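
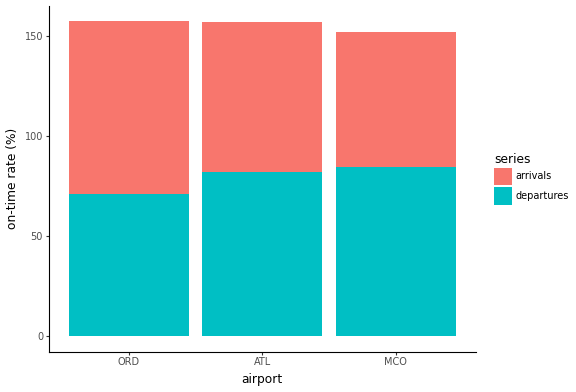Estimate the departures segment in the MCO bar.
departures top ≈ 80, bottom ≈ 0; segment ≈ 80.

≈ 80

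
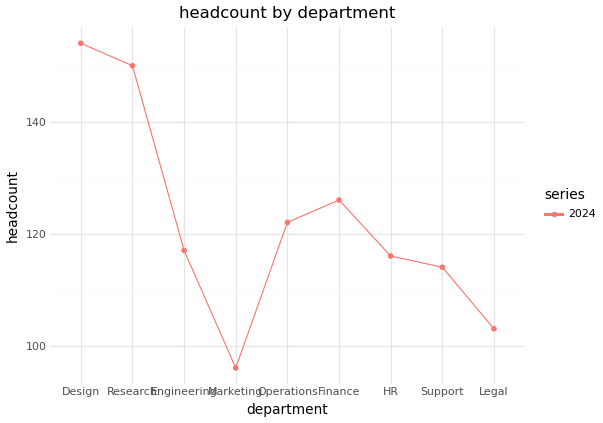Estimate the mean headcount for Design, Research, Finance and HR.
≈ 136

(155 + 150 + 125 + 115) / 4 ≈ 136.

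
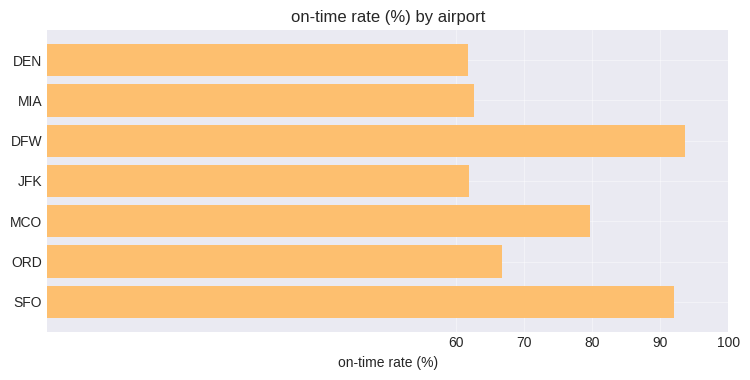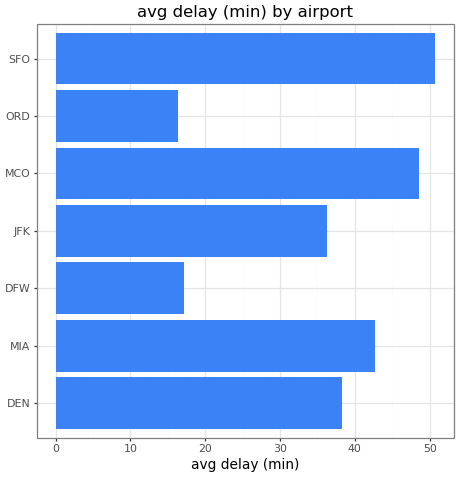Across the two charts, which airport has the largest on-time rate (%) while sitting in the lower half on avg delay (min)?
DFW

Chart 2 median avg delay (min) ≈ 40; below-median airports: DFW, JFK, ORD. Among those, DFW has the highest on-time rate (%) (≈ 90).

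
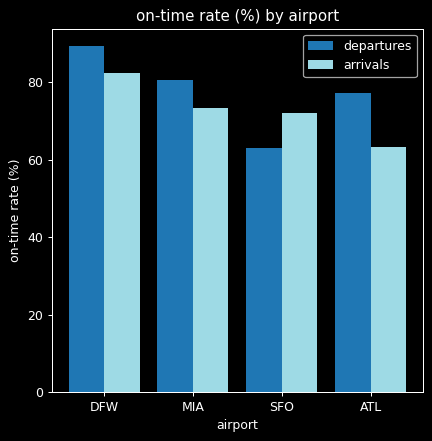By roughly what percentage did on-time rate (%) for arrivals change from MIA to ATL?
MIA ≈ 70, ATL ≈ 60; (60 − 70) / 70 ≈ -14.3%.

≈ -14.3%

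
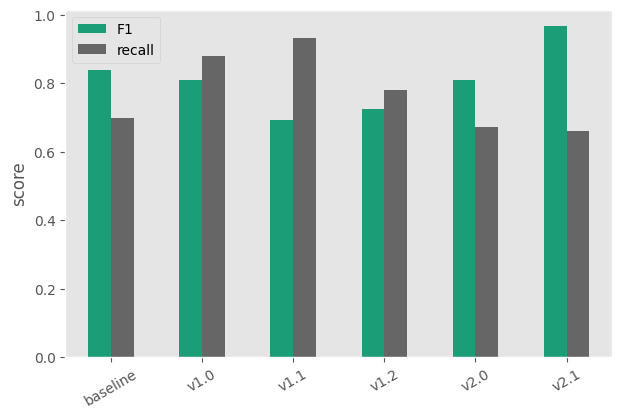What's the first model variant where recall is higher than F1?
baseline: recall ≈ 0.7 vs F1 ≈ 0.8 (not yet); v1.0: recall ≈ 0.9 vs F1 ≈ 0.8 (first crossover).

v1.0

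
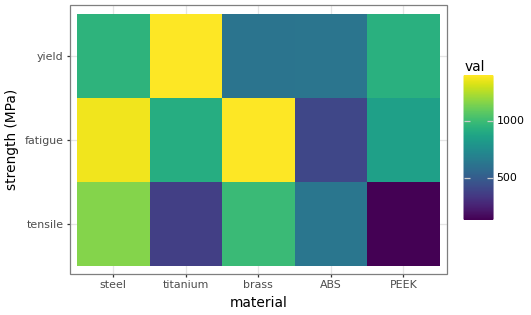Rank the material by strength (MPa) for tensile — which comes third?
ABS

Top 4 for tensile: steel ≈ 1200, brass ≈ 1000, ABS ≈ 600, titanium ≈ 400.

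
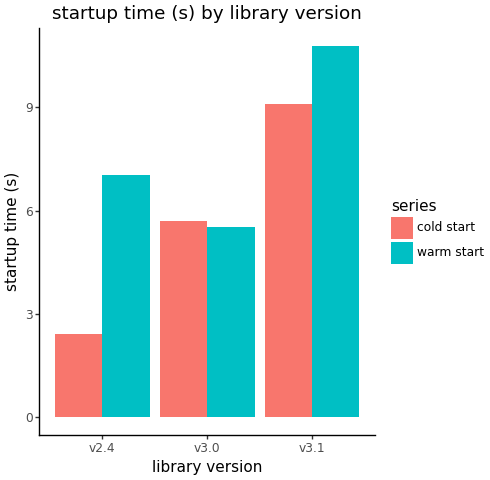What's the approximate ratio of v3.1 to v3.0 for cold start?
v3.1 ≈ 9, v3.0 ≈ 6; 9/6 ≈ 1.5.

≈ 1.5×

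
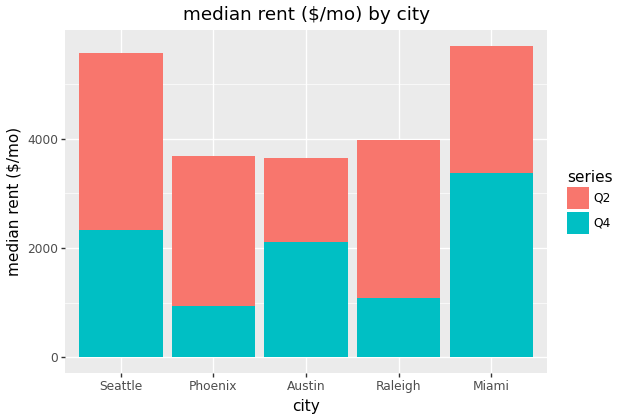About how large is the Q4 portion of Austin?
Q4 top ≈ 2000, bottom ≈ 0; segment ≈ 2000.

≈ 2000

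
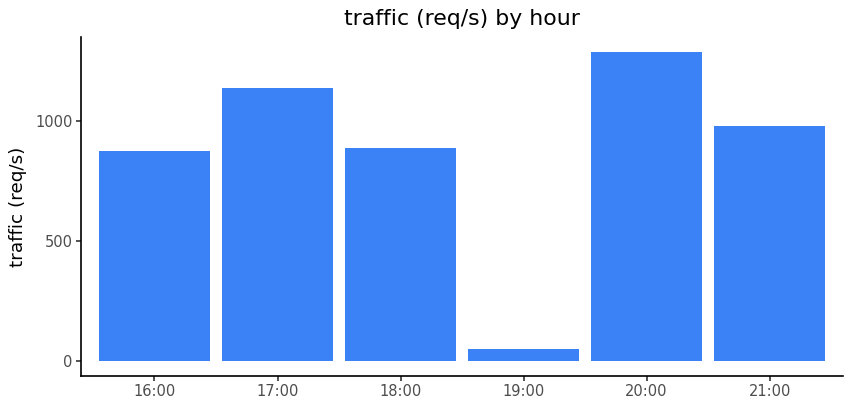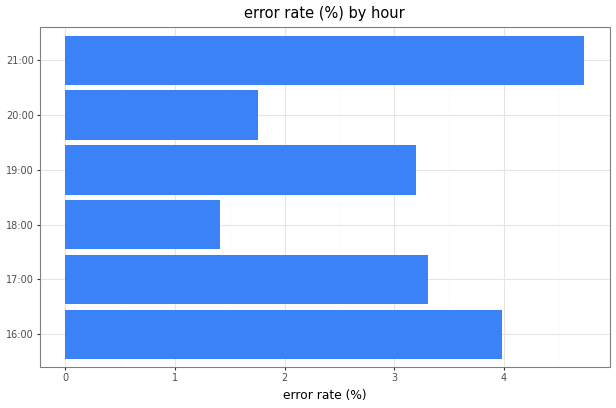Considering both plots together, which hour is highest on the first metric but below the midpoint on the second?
20:00

Chart 2 median error rate (%) ≈ 3.5; below-median hours: 18:00, 19:00, 20:00. Among those, 20:00 has the highest traffic (req/s) (≈ 1200).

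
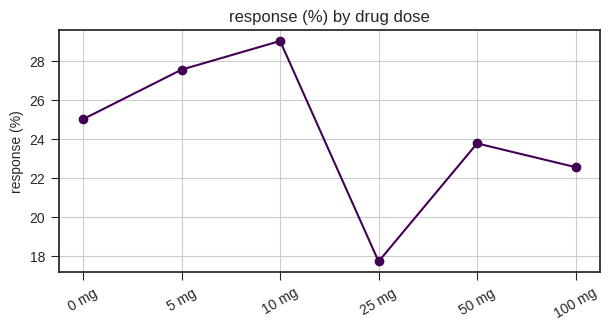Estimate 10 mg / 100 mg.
10 mg ≈ 29, 100 mg ≈ 23; 29/23 ≈ 1.26.

≈ 1.26×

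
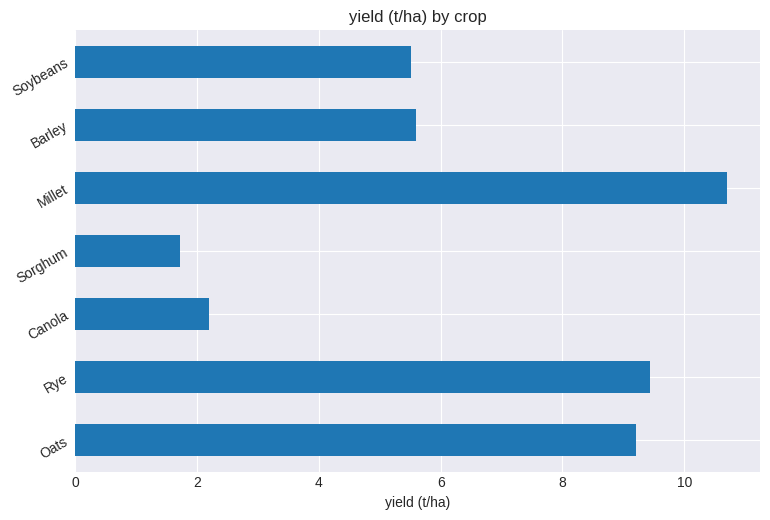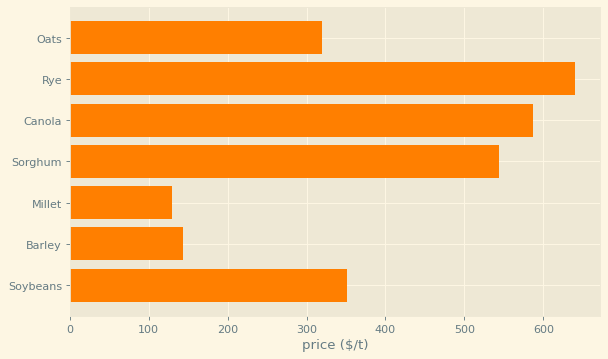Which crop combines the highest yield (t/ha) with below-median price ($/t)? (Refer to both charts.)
Millet

Chart 2 median price ($/t) ≈ 400; below-median crops: Oats, Millet, Barley. Among those, Millet has the highest yield (t/ha) (≈ 11).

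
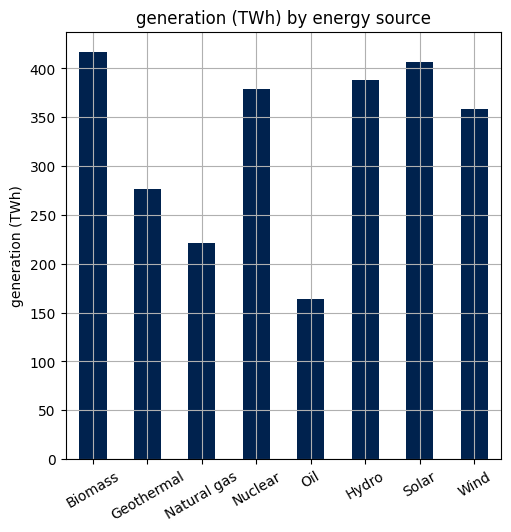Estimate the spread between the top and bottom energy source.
Max Biomass ≈ 400, min Oil ≈ 150; range ≈ 250.

≈ 250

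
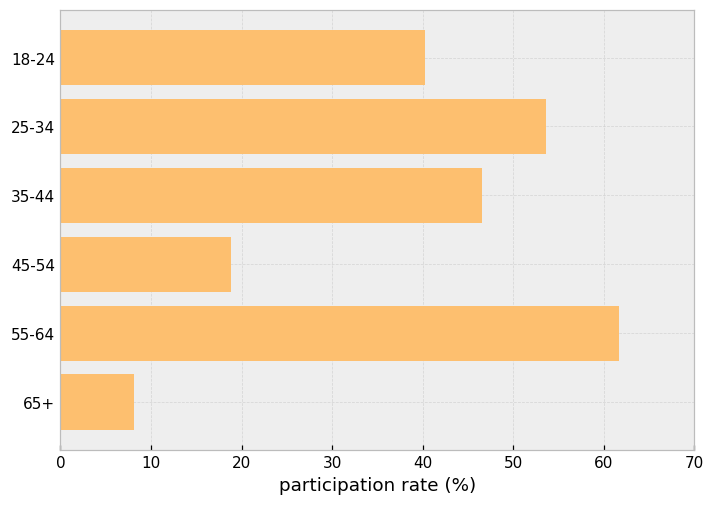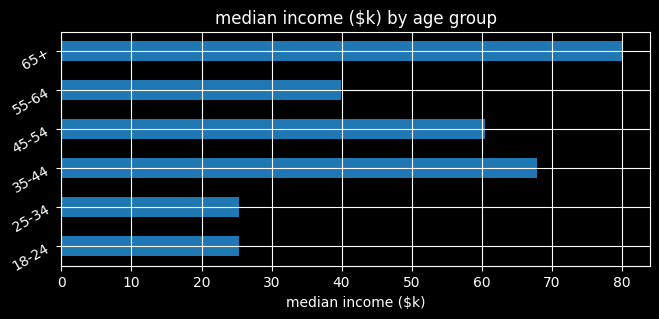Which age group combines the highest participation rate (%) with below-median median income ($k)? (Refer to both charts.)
55-64

Chart 2 median median income ($k) ≈ 50; below-median age groups: 18-24, 25-34, 55-64. Among those, 55-64 has the highest participation rate (%) (≈ 60).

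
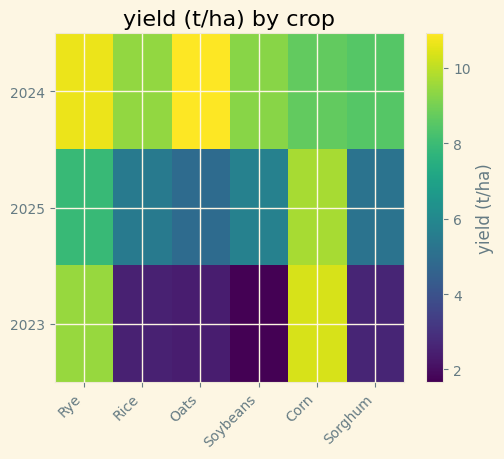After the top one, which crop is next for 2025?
Top 3 for 2025: Corn ≈ 10, Rye ≈ 8, Soybeans ≈ 6.

Rye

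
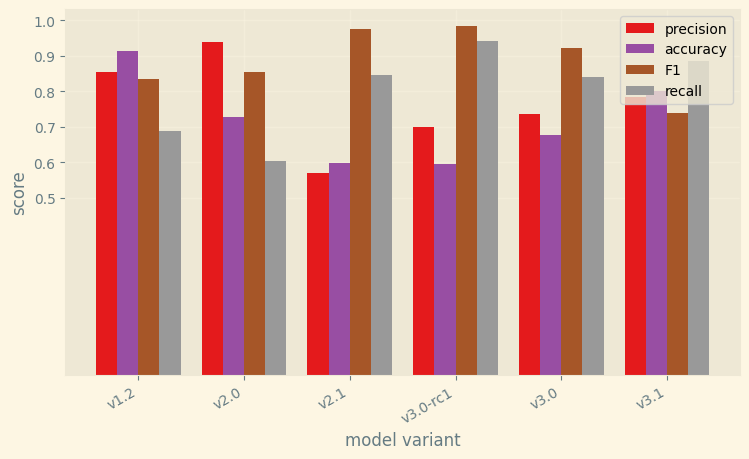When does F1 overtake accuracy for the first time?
v2.0

v1.2: F1 ≈ 0.8 vs accuracy ≈ 0.9 (not yet); v2.0: F1 ≈ 0.9 vs accuracy ≈ 0.7 (first crossover).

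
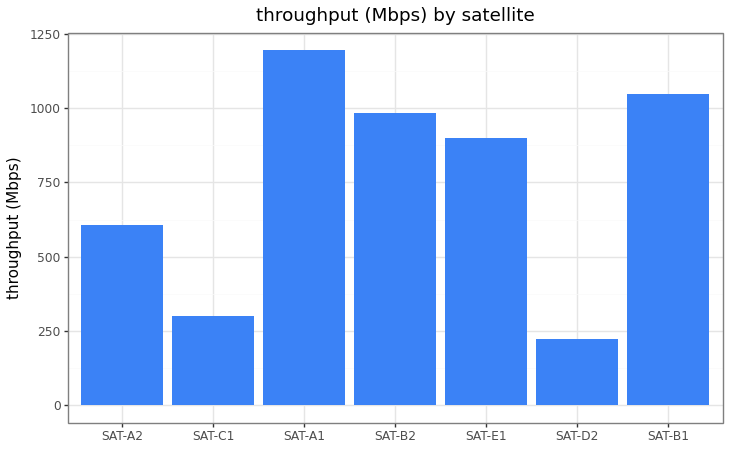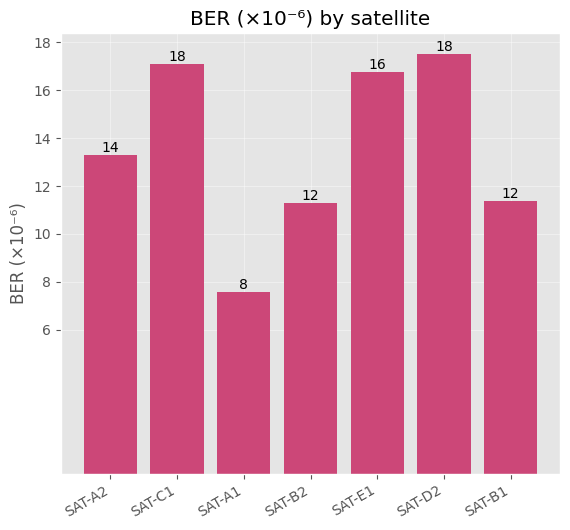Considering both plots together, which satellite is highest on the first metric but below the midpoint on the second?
SAT-A1

Chart 2 median BER (×10⁻⁶) ≈ 14; below-median satellites: SAT-A1, SAT-B2, SAT-B1. Among those, SAT-A1 has the highest throughput (Mbps) (≈ 1200).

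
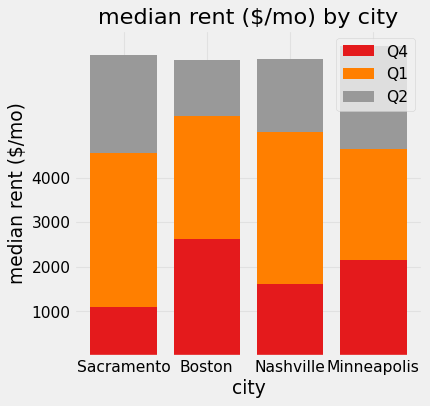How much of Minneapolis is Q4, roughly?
Q4 top ≈ 2000, bottom ≈ 0; segment ≈ 2000.

≈ 2000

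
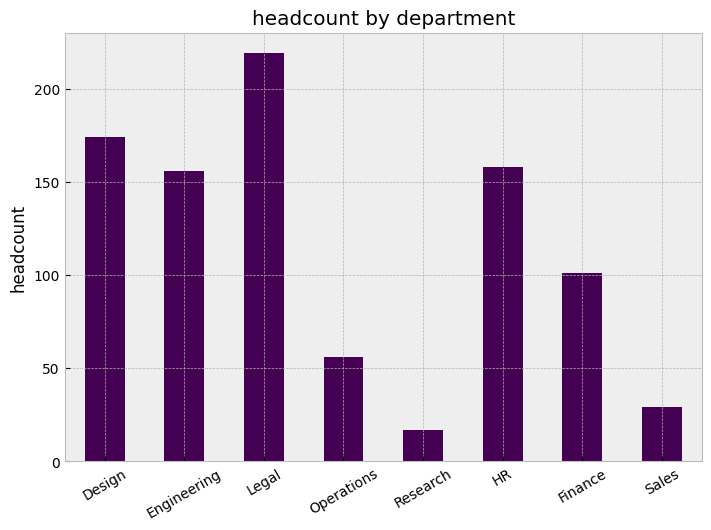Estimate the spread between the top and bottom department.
≈ 200

Max Legal ≈ 220, min Research ≈ 20; range ≈ 200.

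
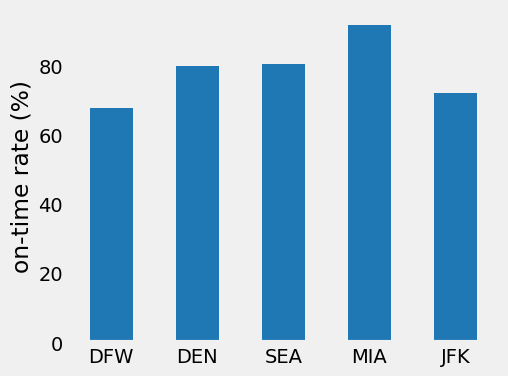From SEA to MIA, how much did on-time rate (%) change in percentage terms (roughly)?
≈ +12.5%

SEA ≈ 80, MIA ≈ 90; (90 − 80) / 80 ≈ +12.5%.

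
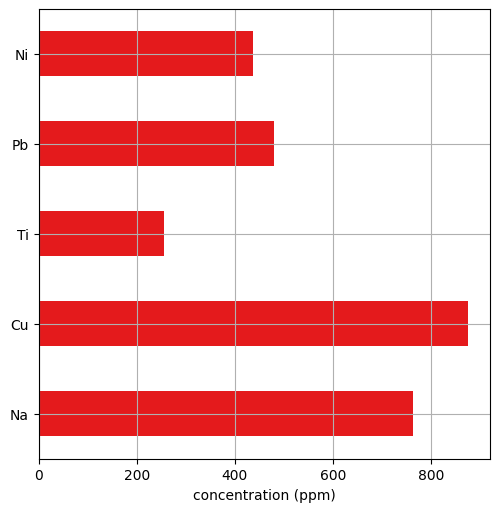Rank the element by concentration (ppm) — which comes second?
Top 3: Cu ≈ 900, Na ≈ 800, Pb ≈ 500.

Na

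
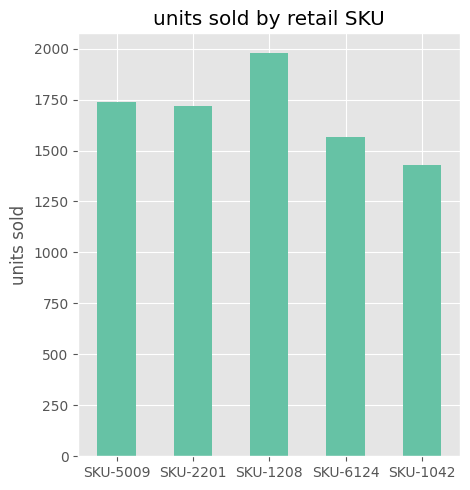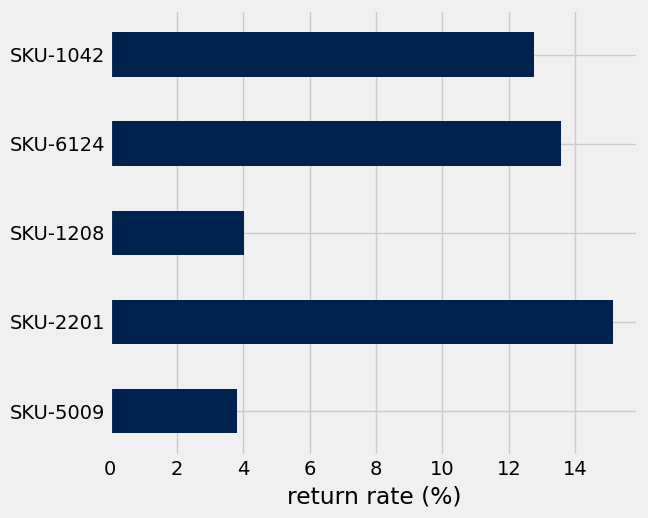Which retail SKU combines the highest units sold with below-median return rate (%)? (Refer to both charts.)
SKU-1208

Chart 2 median return rate (%) ≈ 12; below-median retail SKUs: SKU-5009, SKU-1208. Among those, SKU-1208 has the highest units sold (≈ 2000).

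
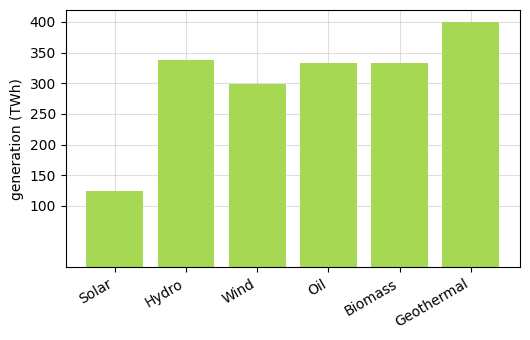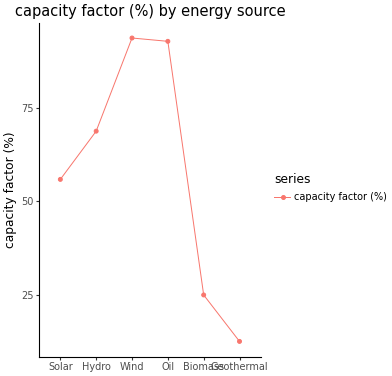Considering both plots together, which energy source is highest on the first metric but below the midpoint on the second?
Geothermal

Chart 2 median capacity factor (%) ≈ 60; below-median energy sources: Solar, Biomass, Geothermal. Among those, Geothermal has the highest generation (TWh) (≈ 400).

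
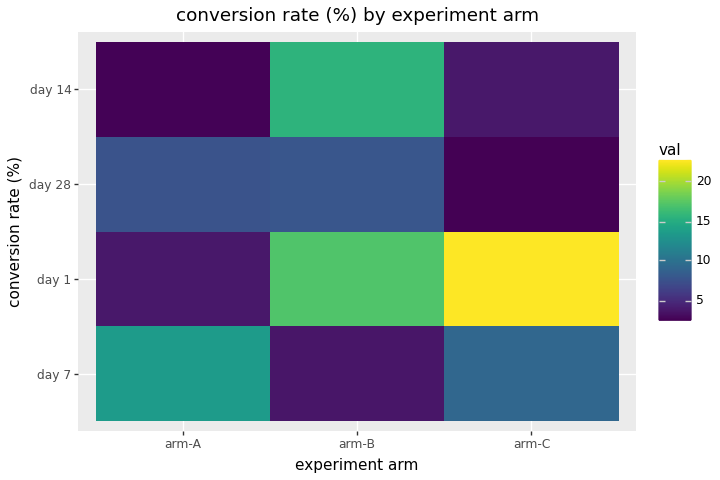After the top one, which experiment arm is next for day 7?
Top 3 for day 7: arm-A ≈ 14, arm-C ≈ 10, arm-B ≈ 4.

arm-C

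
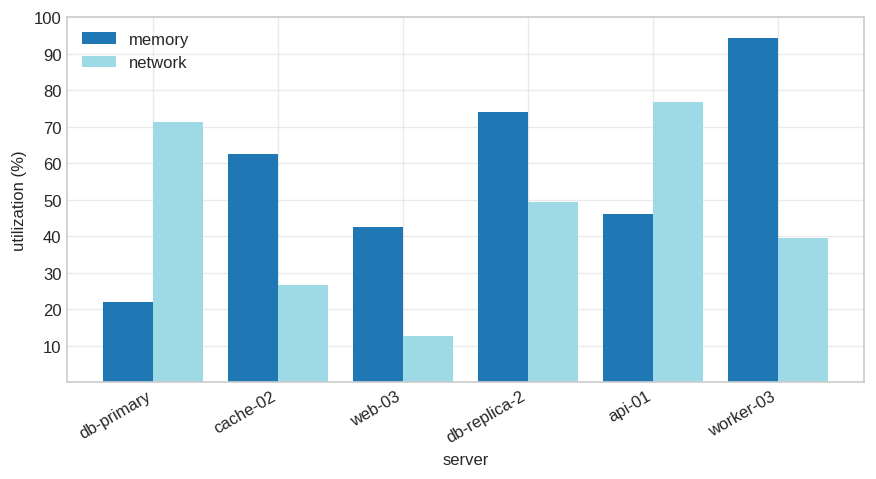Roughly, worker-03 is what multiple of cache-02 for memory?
worker-03 ≈ 90, cache-02 ≈ 60; 90/60 ≈ 1.5.

≈ 1.5×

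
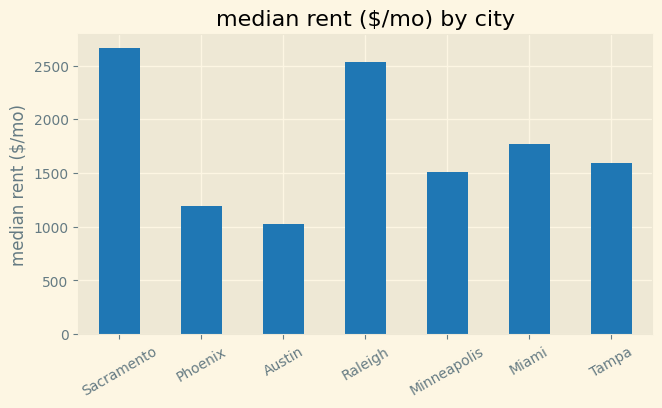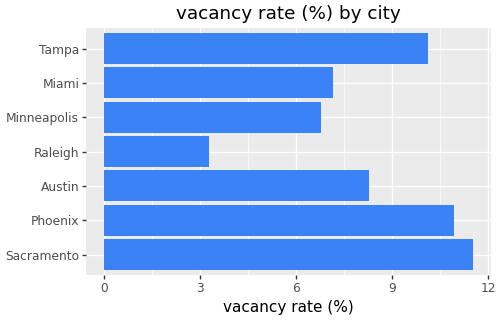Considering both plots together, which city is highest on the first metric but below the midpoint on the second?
Chart 2 median vacancy rate (%) ≈ 8; below-median cities: Raleigh, Minneapolis, Miami. Among those, Raleigh has the highest median rent ($/mo) (≈ 2500).

Raleigh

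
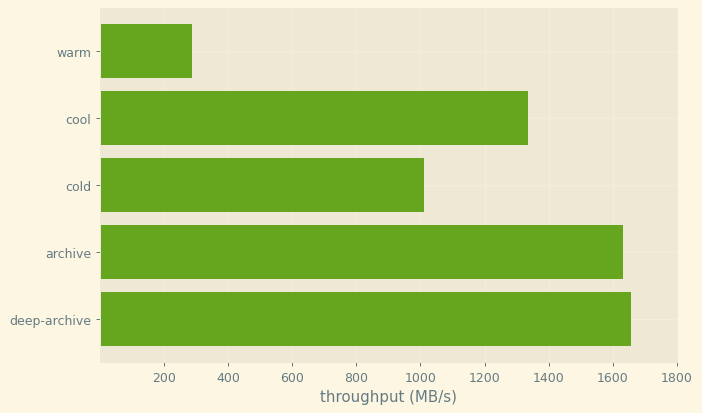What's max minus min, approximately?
≈ 1400

Max deep-archive ≈ 1600, min warm ≈ 200; range ≈ 1400.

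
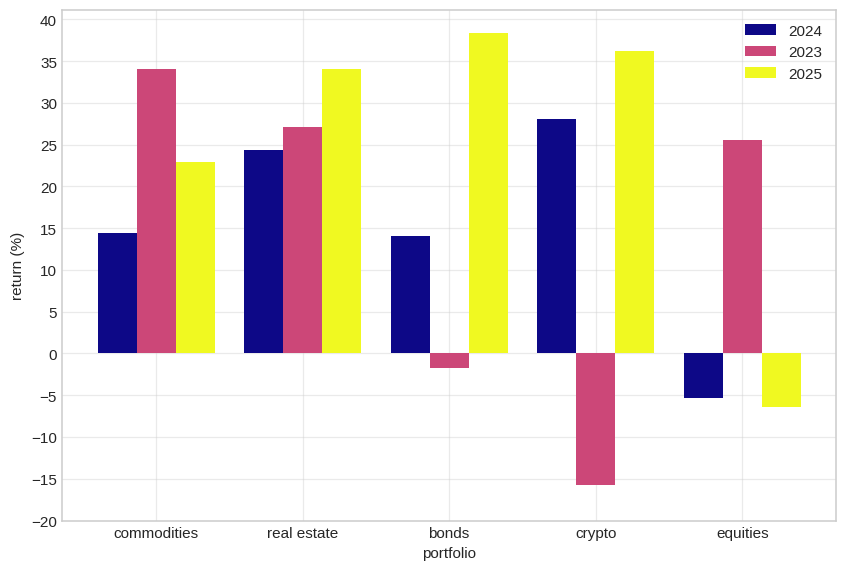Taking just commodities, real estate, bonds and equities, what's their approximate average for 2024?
≈ 12

(15 + 25 + 15 + -5) / 4 ≈ 12.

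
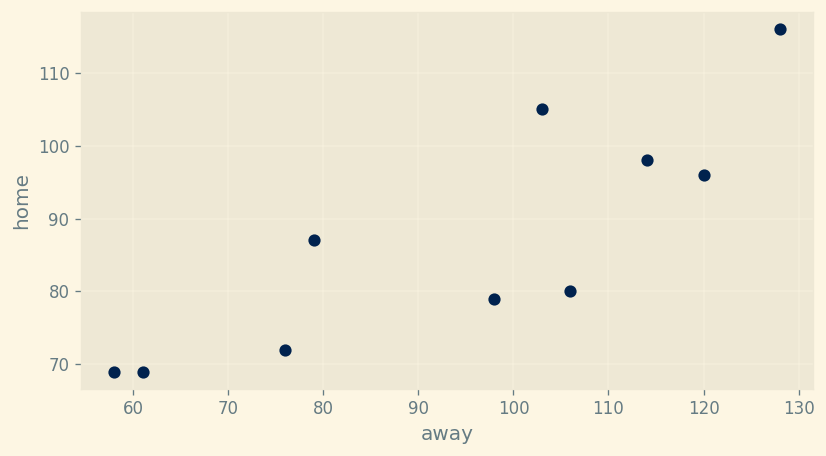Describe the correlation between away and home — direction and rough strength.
positive, strong

Points are positively correlated; strong (|r| ≈ 0.8).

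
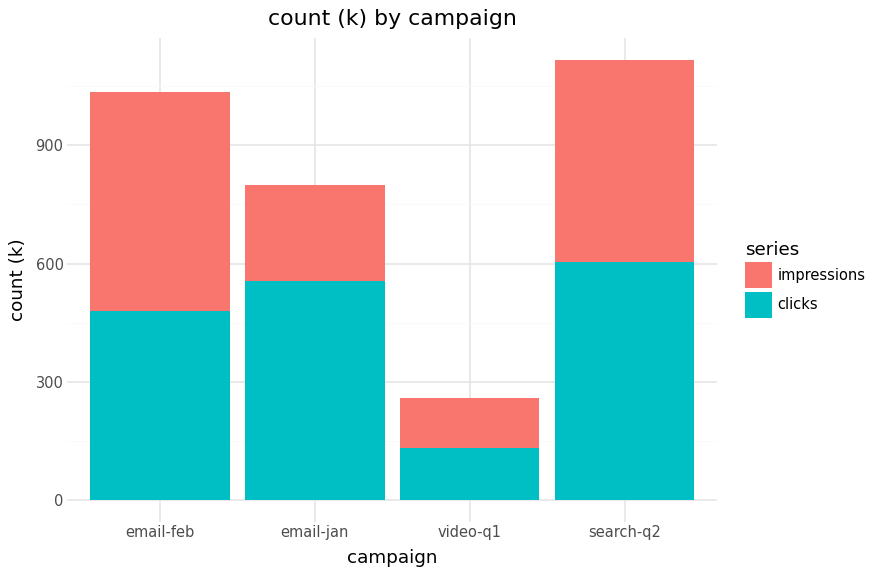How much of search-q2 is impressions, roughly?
impressions top ≈ 1100, bottom ≈ 600; segment ≈ 500.

≈ 500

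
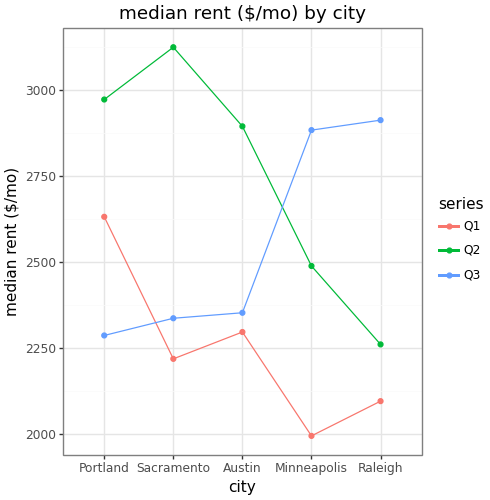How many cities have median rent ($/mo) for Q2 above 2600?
Above 2600: Portland, Sacramento, Austin.

3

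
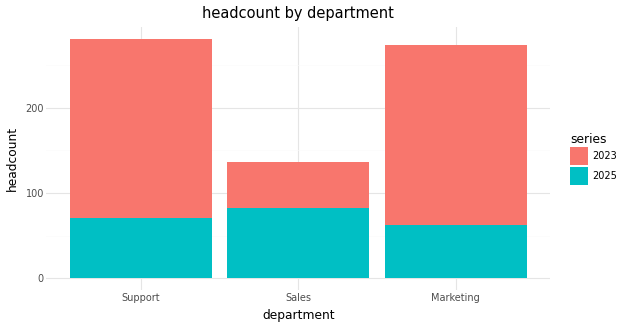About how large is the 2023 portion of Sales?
≈ 50

2023 top ≈ 125, bottom ≈ 75; segment ≈ 50.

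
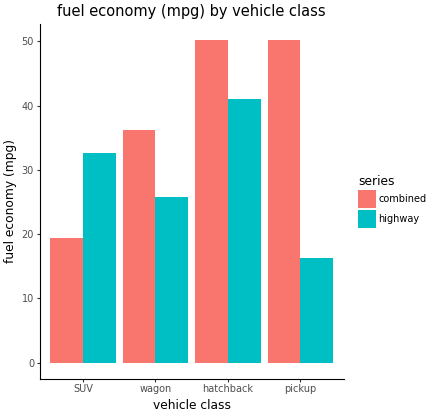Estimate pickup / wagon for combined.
pickup ≈ 50, wagon ≈ 35; 50/35 ≈ 1.43.

≈ 1.43×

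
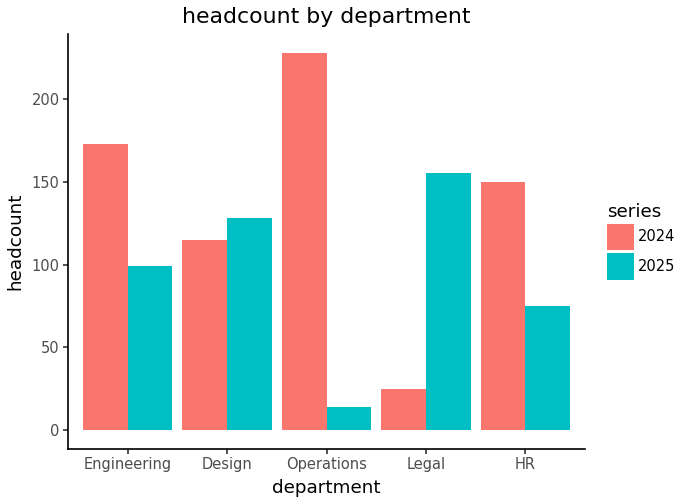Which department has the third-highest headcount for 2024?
Top 4 for 2024: Operations ≈ 220, Engineering ≈ 180, HR ≈ 160, Design ≈ 120.

HR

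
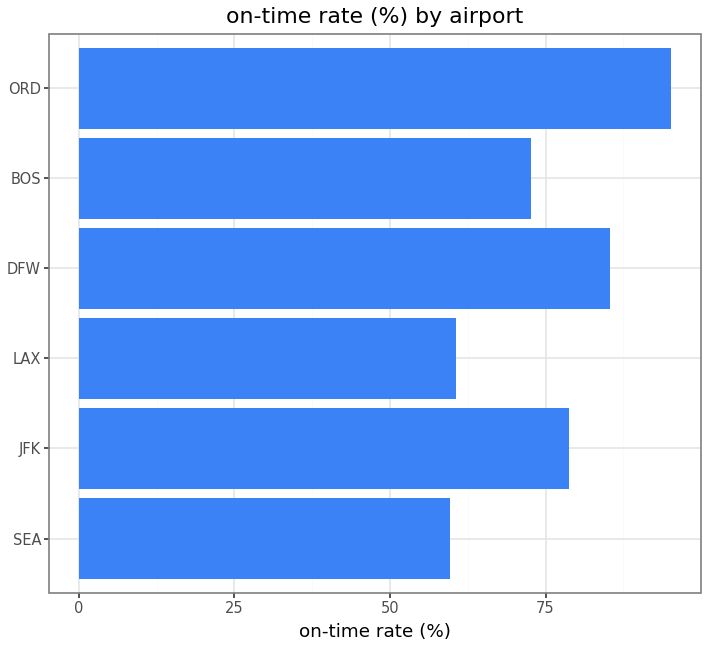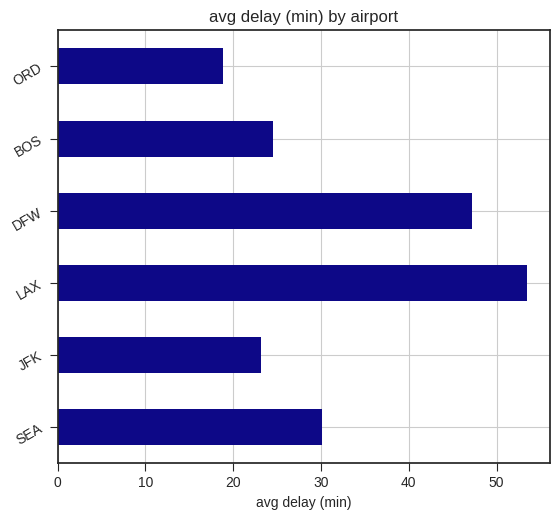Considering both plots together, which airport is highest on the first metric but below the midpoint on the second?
Chart 2 median avg delay (min) ≈ 25; below-median airports: JFK, BOS, ORD. Among those, ORD has the highest on-time rate (%) (≈ 100).

ORD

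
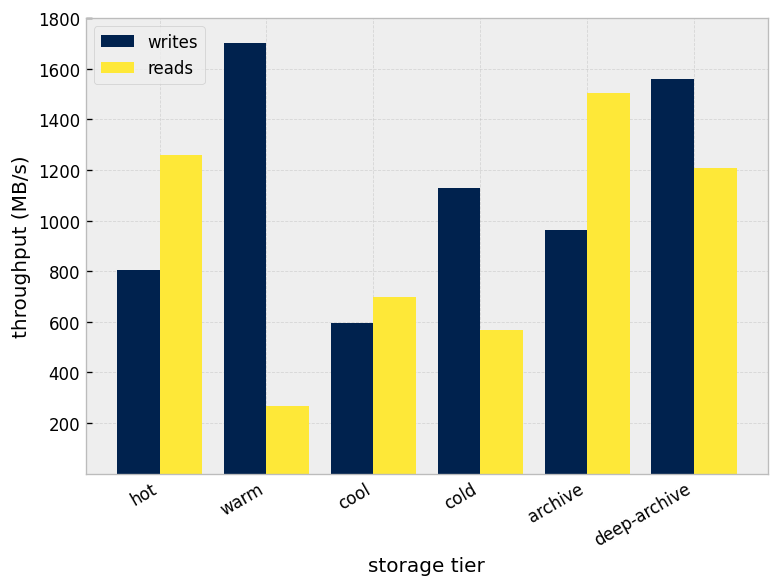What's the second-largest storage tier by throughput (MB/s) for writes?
deep-archive

Top 3 for writes: warm ≈ 1800, deep-archive ≈ 1600, cold ≈ 1200.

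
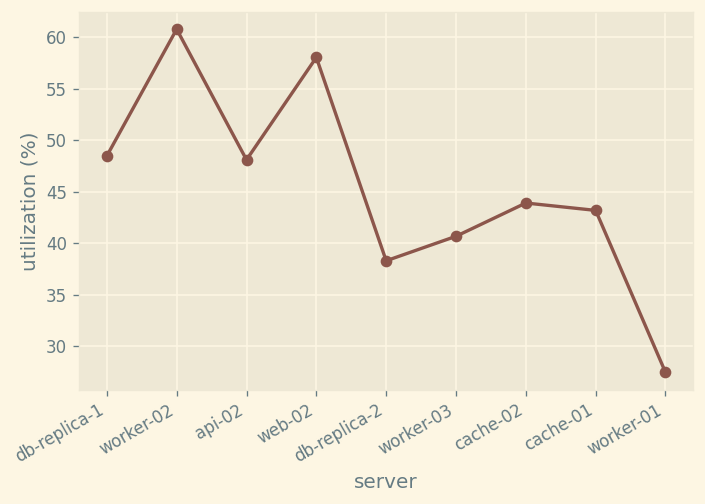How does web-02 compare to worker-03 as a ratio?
≈ 1.5×

web-02 ≈ 60, worker-03 ≈ 40; 60/40 ≈ 1.5.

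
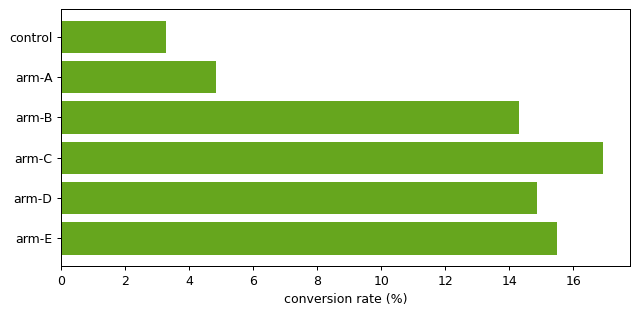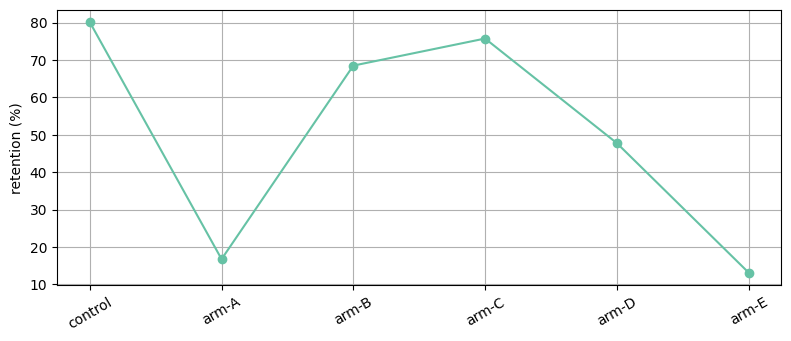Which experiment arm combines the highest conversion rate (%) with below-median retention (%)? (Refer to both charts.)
Chart 2 median retention (%) ≈ 60; below-median experiment arms: arm-A, arm-D, arm-E. Among those, arm-E has the highest conversion rate (%) (≈ 16).

arm-E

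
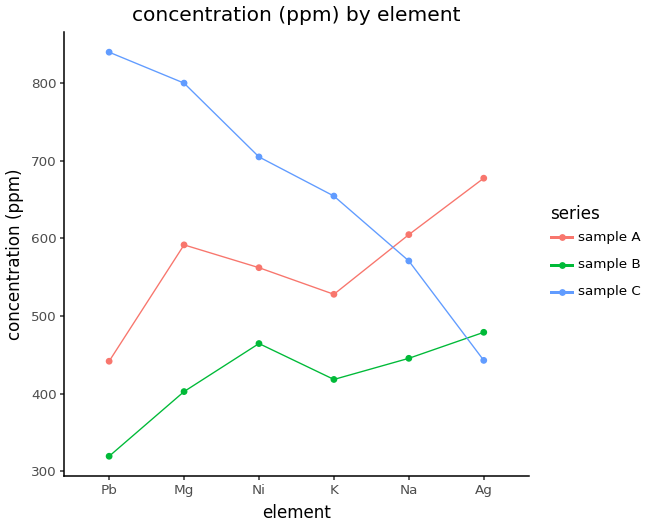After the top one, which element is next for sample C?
Mg

Top 3 for sample C: Pb ≈ 850, Mg ≈ 800, Ni ≈ 700.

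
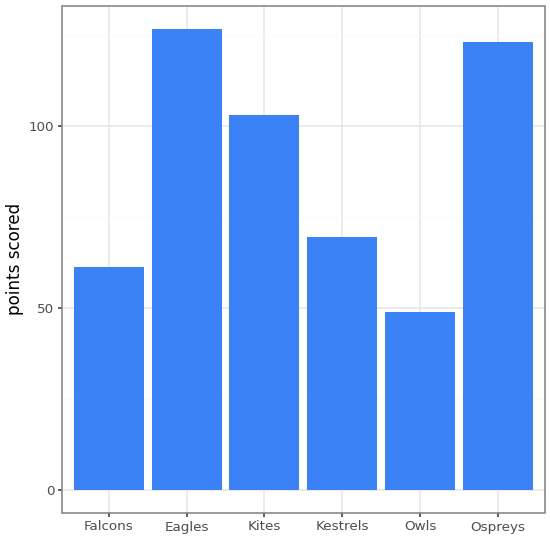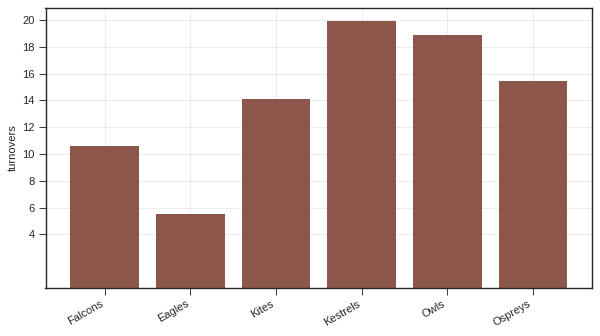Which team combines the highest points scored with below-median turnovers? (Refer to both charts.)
Chart 2 median turnovers ≈ 14; below-median teams: Falcons, Eagles, Kites. Among those, Eagles has the highest points scored (≈ 120).

Eagles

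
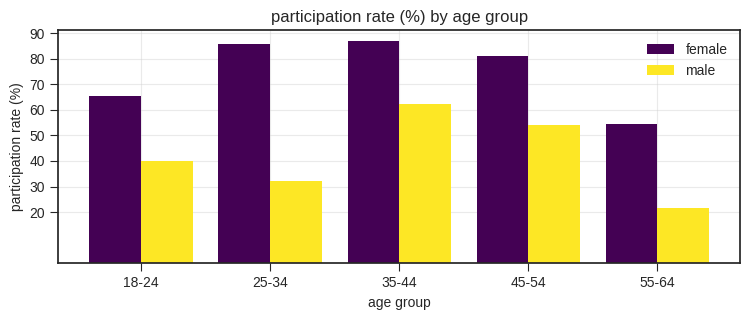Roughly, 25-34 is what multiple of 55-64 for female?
25-34 ≈ 90, 55-64 ≈ 50; 90/50 ≈ 1.8.

≈ 1.8×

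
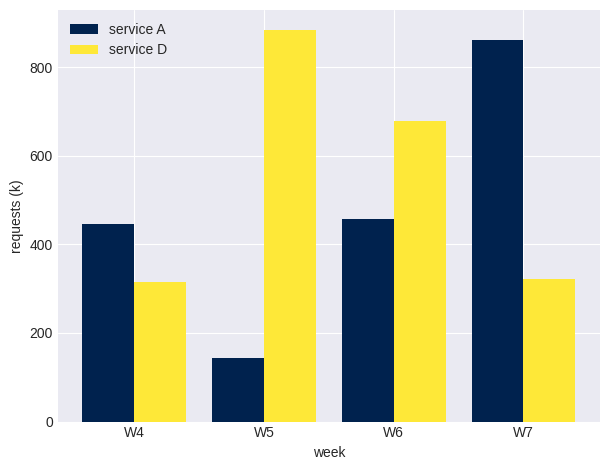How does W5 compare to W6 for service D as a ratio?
W5 ≈ 900, W6 ≈ 700; 900/700 ≈ 1.29.

≈ 1.29×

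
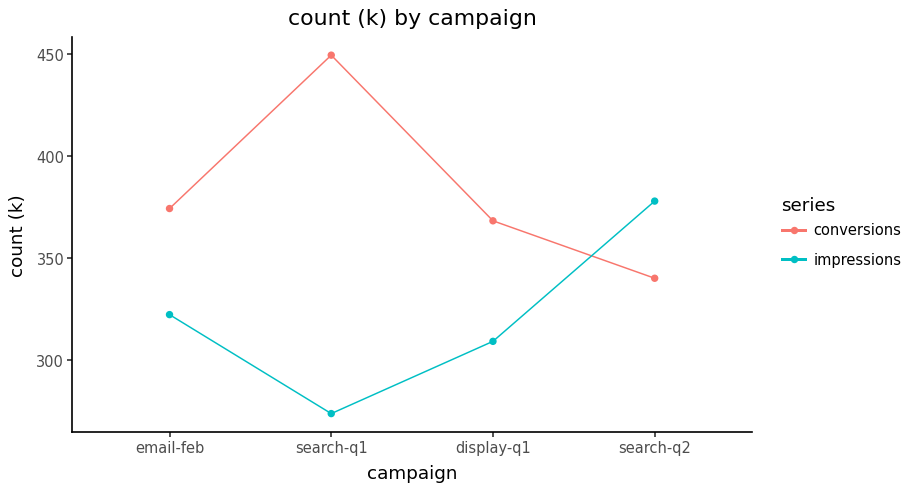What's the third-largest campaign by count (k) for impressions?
display-q1

Top 4 for impressions: search-q2 ≈ 380, email-feb ≈ 320, display-q1 ≈ 300, search-q1 ≈ 280.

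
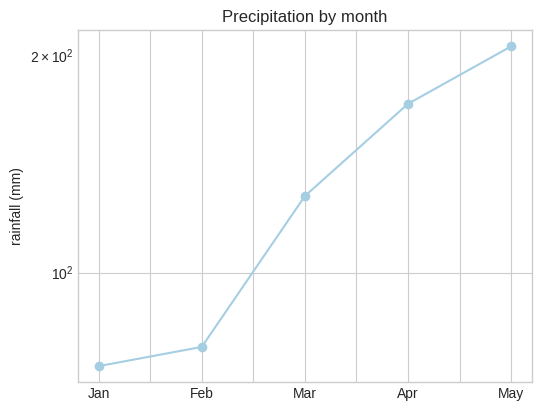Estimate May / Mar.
≈ 1.67×

May ≈ 200, Mar ≈ 120; 200/120 ≈ 1.67.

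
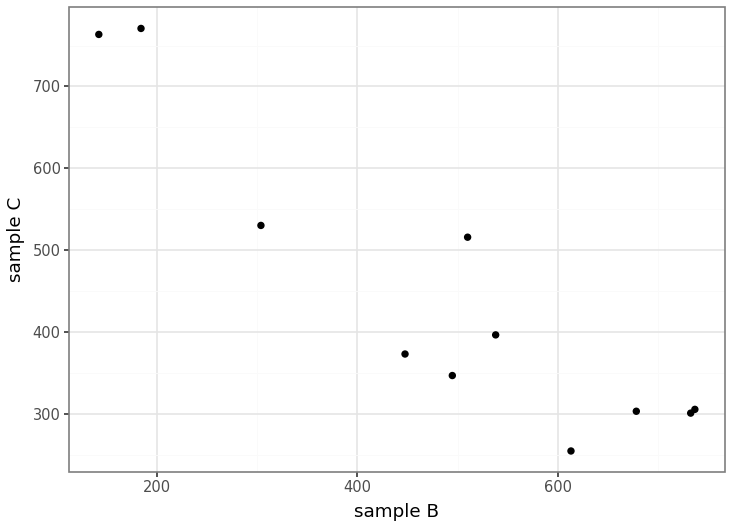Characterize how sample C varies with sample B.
negative, strong

Points are negatively correlated; strong (|r| ≈ 0.9).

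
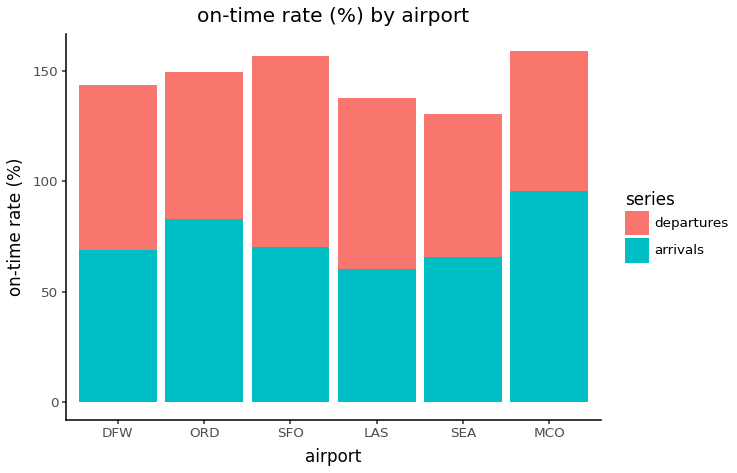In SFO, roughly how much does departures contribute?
departures top ≈ 160, bottom ≈ 80; segment ≈ 80.

≈ 80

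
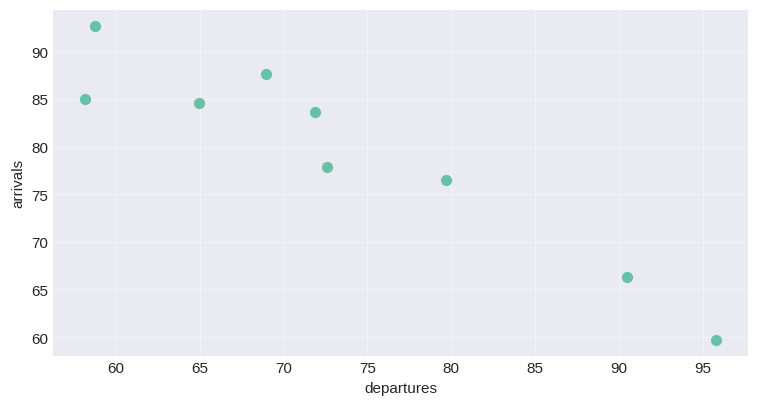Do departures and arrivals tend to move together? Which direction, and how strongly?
negative, strong

Points are negatively correlated; strong (|r| ≈ 0.9).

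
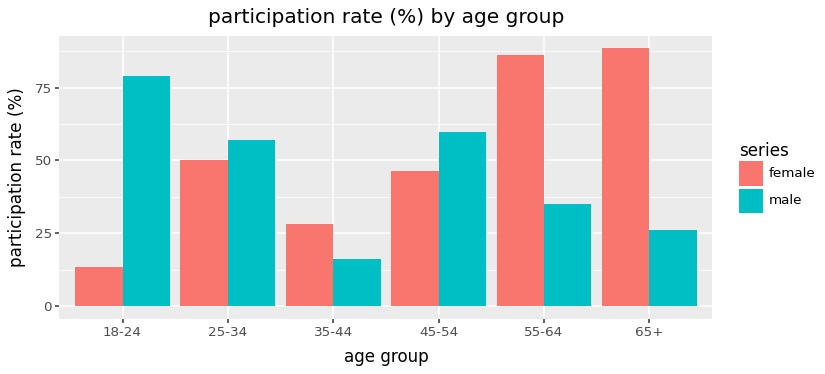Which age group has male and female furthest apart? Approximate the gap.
18-24: male ≈ 80, female ≈ 10 → gap ≈ 70. Next-largest (65+) is only ≈ 60.

18-24, ≈ 70 %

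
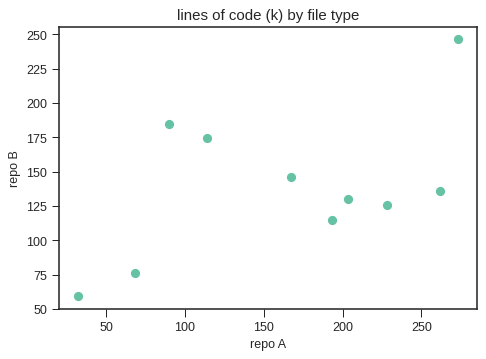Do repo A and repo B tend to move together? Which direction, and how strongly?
positive, moderate

Points are positively correlated; moderate (|r| ≈ 0.5).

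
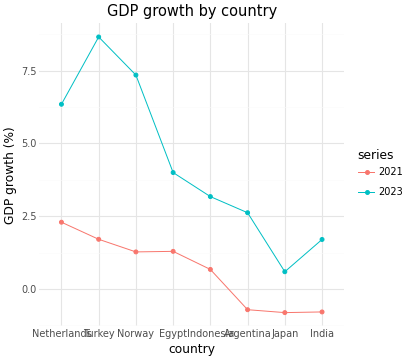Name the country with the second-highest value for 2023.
Top 3 for 2023: Turkey ≈ 9, Norway ≈ 7, Netherlands ≈ 6.

Norway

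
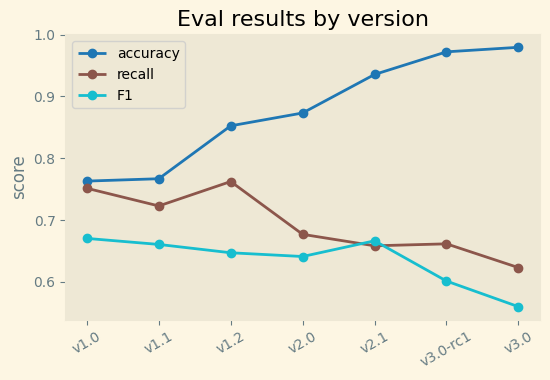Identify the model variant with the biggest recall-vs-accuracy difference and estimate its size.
v3.0: recall ≈ 0.60, accuracy ≈ 1.00 → gap ≈ 0.40. Next-largest (v3.0-rc1) is only ≈ 0.30.

v3.0, ≈ 0.40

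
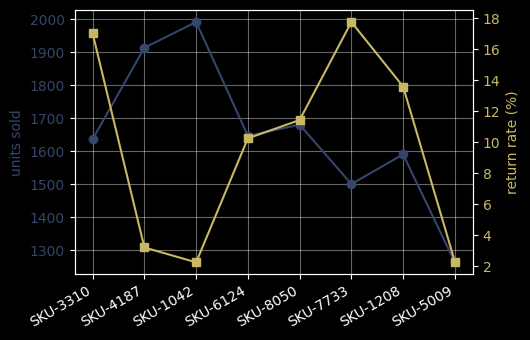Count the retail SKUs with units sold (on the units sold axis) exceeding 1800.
Above 1800: SKU-4187, SKU-1042.

2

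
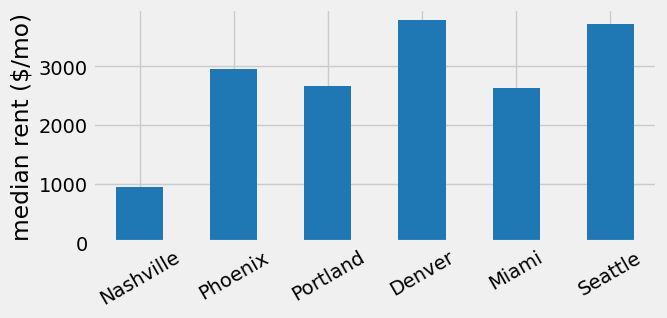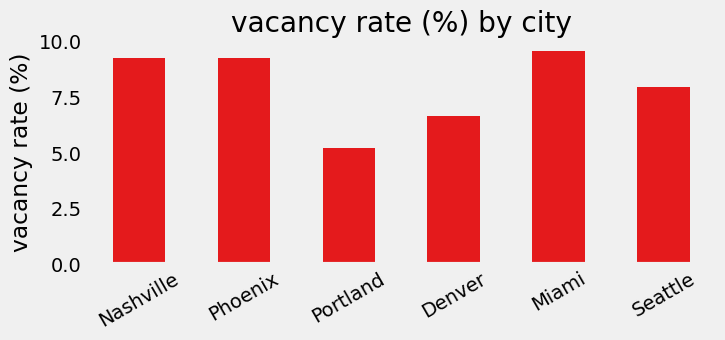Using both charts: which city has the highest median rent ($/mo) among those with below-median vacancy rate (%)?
Denver

Chart 2 median vacancy rate (%) ≈ 9; below-median cities: Portland, Denver, Seattle. Among those, Denver has the highest median rent ($/mo) (≈ 4000).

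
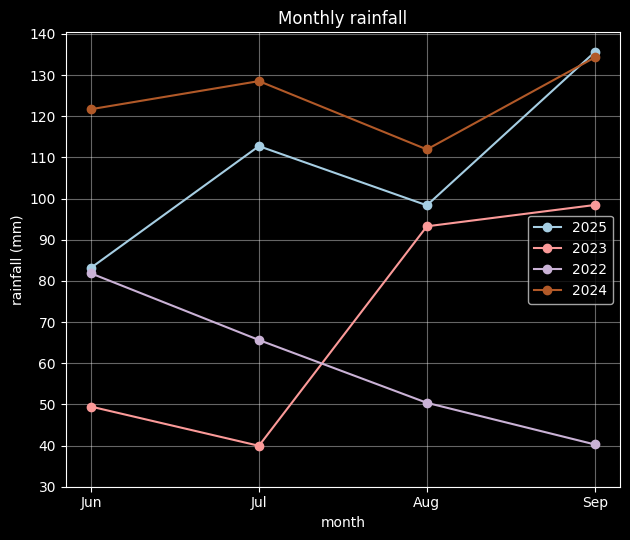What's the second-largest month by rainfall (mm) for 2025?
Top 3 for 2025: Sep ≈ 140, Jul ≈ 110, Aug ≈ 100.

Jul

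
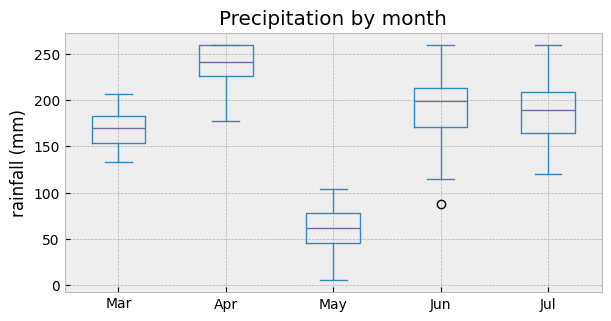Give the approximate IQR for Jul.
Q3 ≈ 200, Q1 ≈ 160; IQR ≈ 40.

≈ 40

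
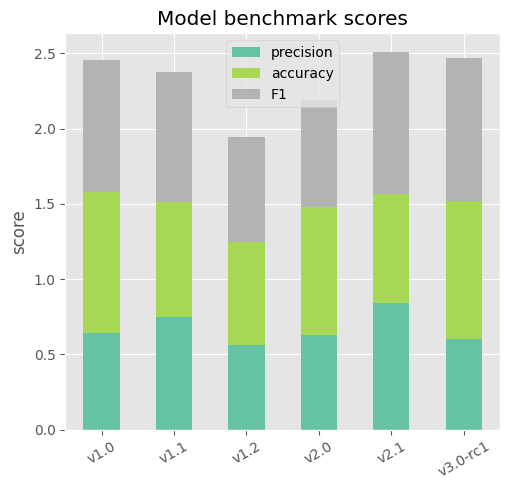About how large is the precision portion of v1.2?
precision top ≈ 0.5, bottom ≈ 0.0; segment ≈ 0.5.

≈ 0.5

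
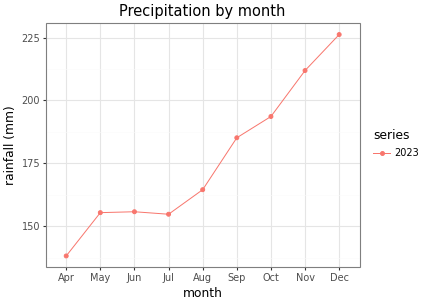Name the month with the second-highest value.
Nov

Top 3: Dec ≈ 230, Nov ≈ 210, Oct ≈ 190.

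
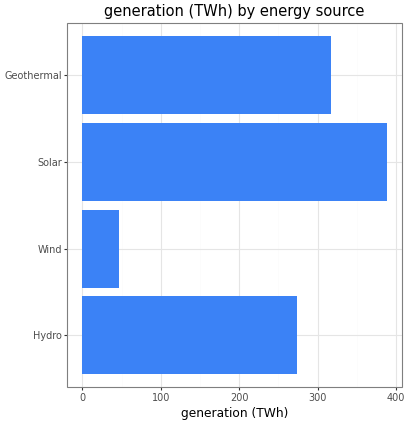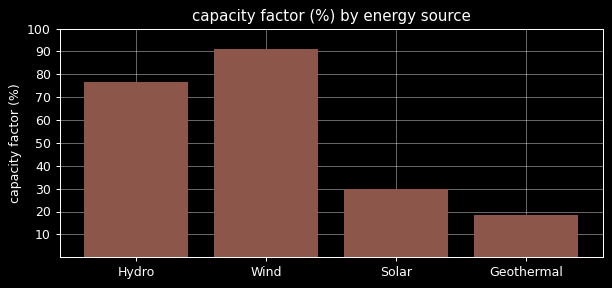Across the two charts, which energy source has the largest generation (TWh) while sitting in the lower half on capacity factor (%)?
Chart 2 median capacity factor (%) ≈ 50; below-median energy sources: Solar, Geothermal. Among those, Solar has the highest generation (TWh) (≈ 400).

Solar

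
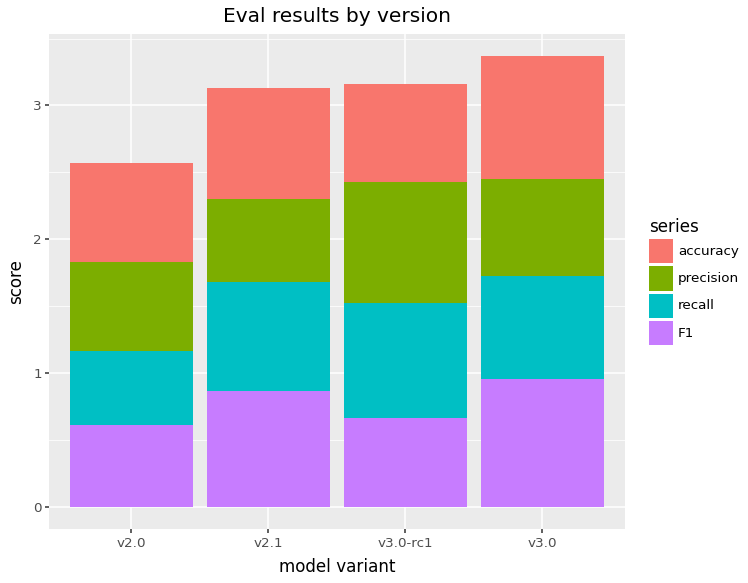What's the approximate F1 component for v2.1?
F1 top ≈ 1.0, bottom ≈ 0.0; segment ≈ 1.0.

≈ 1.0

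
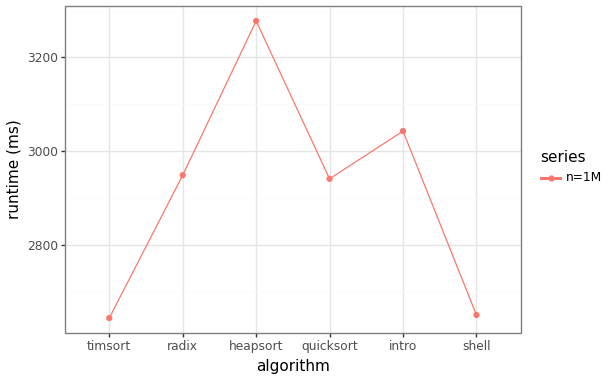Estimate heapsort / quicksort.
heapsort ≈ 3300, quicksort ≈ 2900; 3300/2900 ≈ 1.14.

≈ 1.14×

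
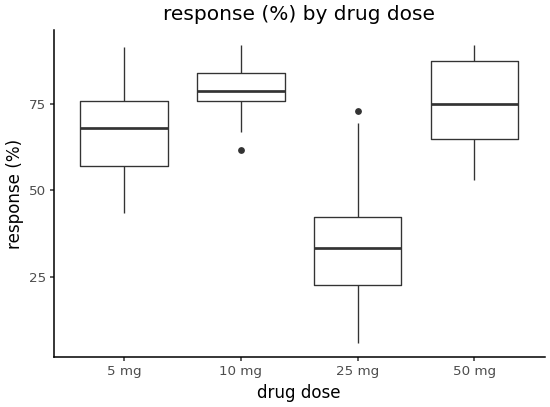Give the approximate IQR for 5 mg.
Q3 ≈ 75, Q1 ≈ 55; IQR ≈ 20.

≈ 20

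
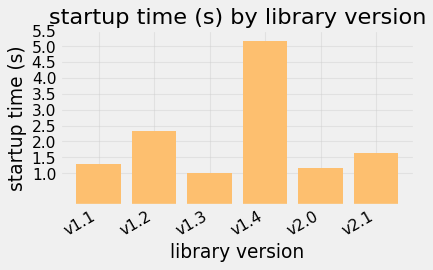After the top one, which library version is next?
v1.2

Top 3: v1.4 ≈ 5.0, v1.2 ≈ 2.5, v2.1 ≈ 1.5.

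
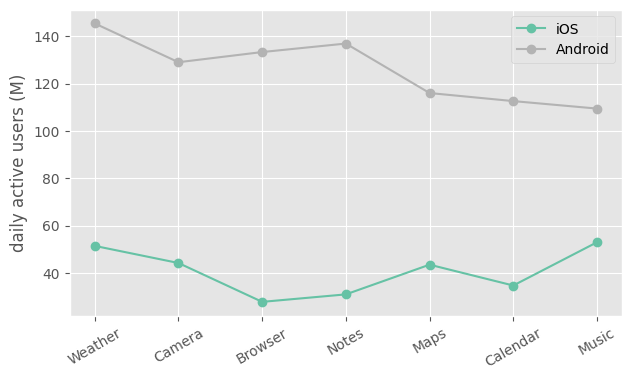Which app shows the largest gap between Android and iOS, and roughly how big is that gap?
Notes: Android ≈ 140, iOS ≈ 30 → gap ≈ 110. Next-largest (Browser) is only ≈ 100.

Notes, ≈ 110 M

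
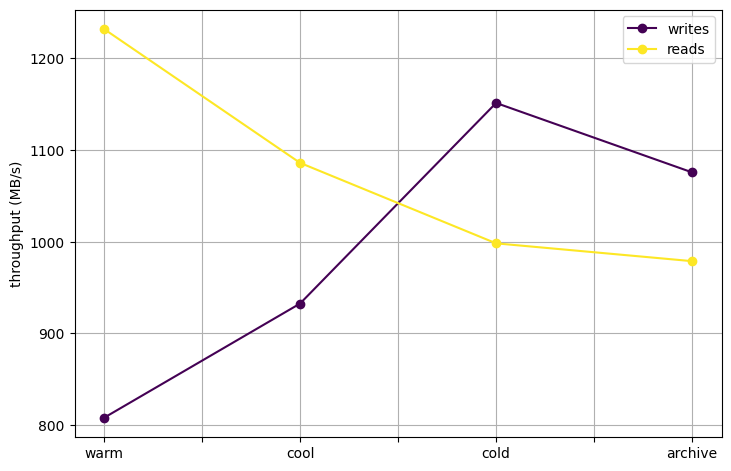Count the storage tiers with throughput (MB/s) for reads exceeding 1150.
1

Above 1150: warm.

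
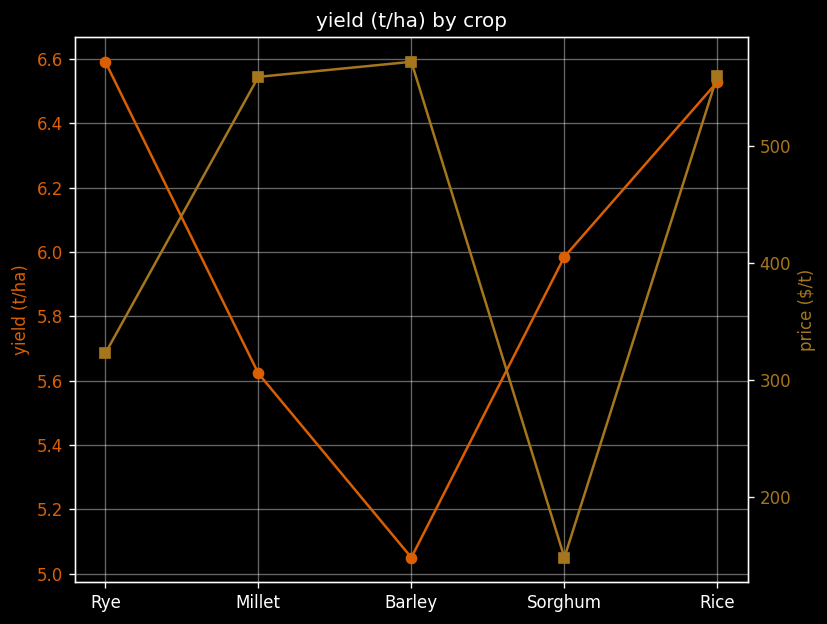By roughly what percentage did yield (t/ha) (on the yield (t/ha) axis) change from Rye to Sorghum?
≈ -9.1%

Rye ≈ 6.6, Sorghum ≈ 6.0; (6.0 − 6.6) / 6.6 ≈ -9.1%.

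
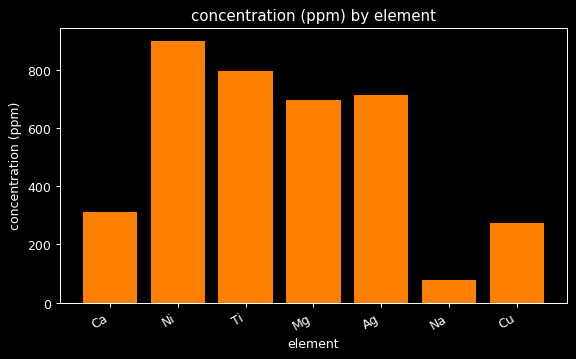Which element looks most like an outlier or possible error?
Na ≈ 100; the rest sit between ≈ 300 and ≈ 900.

Na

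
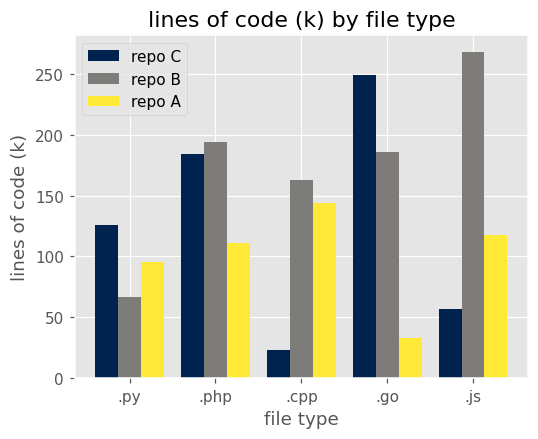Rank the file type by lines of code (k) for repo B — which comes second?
.php

Top 3 for repo B: .js ≈ 275, .php ≈ 200, .go ≈ 175.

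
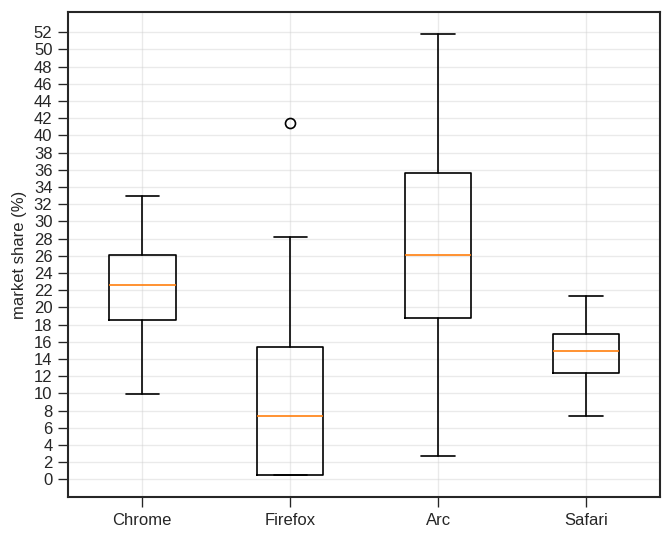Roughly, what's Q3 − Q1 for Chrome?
Q3 ≈ 26, Q1 ≈ 18; IQR ≈ 8.

≈ 8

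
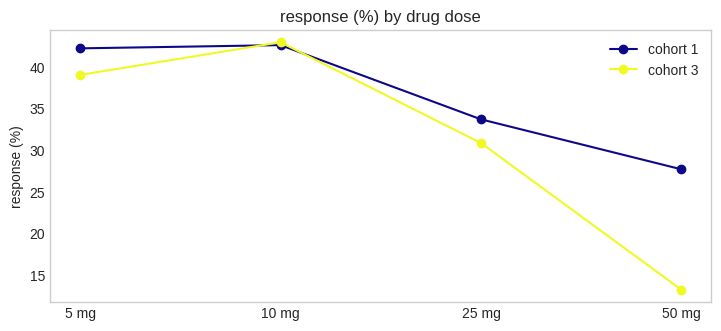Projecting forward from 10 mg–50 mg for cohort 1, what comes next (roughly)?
Last three: 45, 35, 30 → slope ≈ -7.5/step → next ≈ 22.5.

≈ 22.5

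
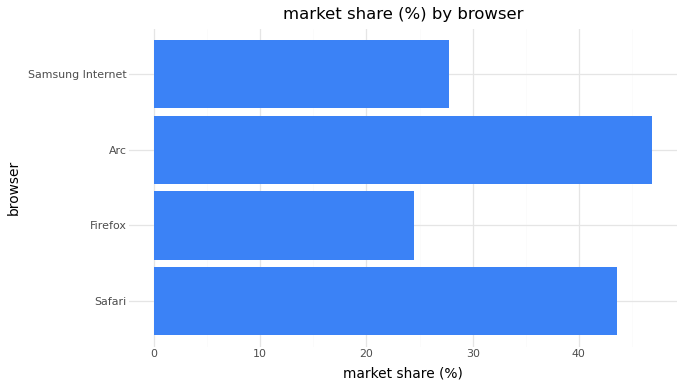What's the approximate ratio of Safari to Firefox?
Safari ≈ 45, Firefox ≈ 25; 45/25 ≈ 1.8.

≈ 1.8×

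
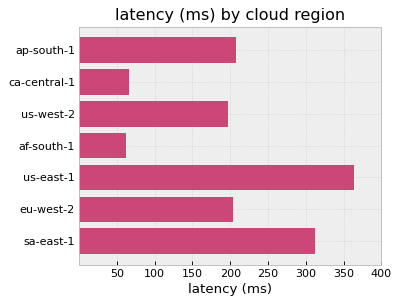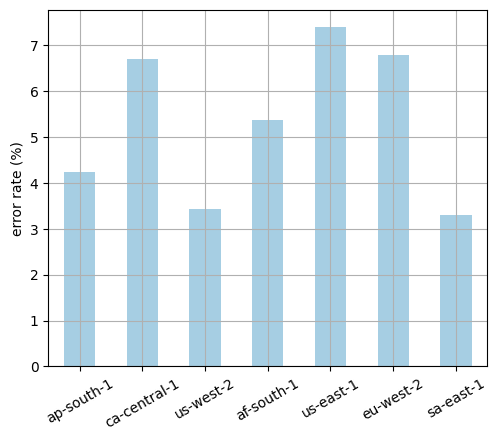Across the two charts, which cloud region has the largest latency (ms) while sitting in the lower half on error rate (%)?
Chart 2 median error rate (%) ≈ 5; below-median cloud regions: ap-south-1, us-west-2, sa-east-1. Among those, sa-east-1 has the highest latency (ms) (≈ 300).

sa-east-1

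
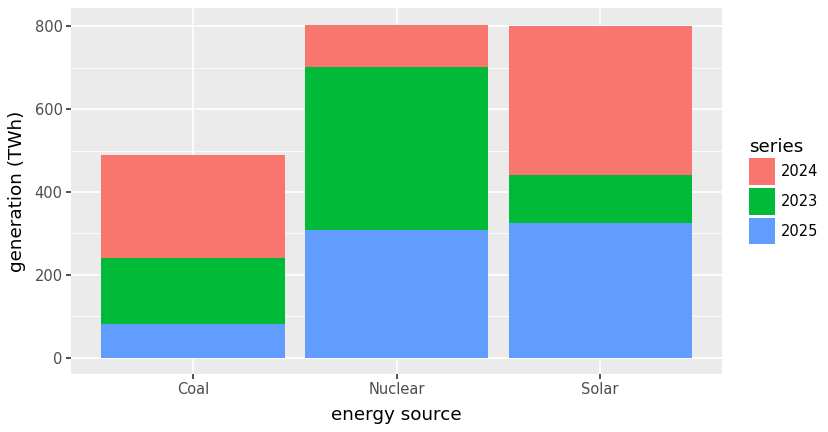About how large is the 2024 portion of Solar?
≈ 400

2024 top ≈ 800, bottom ≈ 400; segment ≈ 400.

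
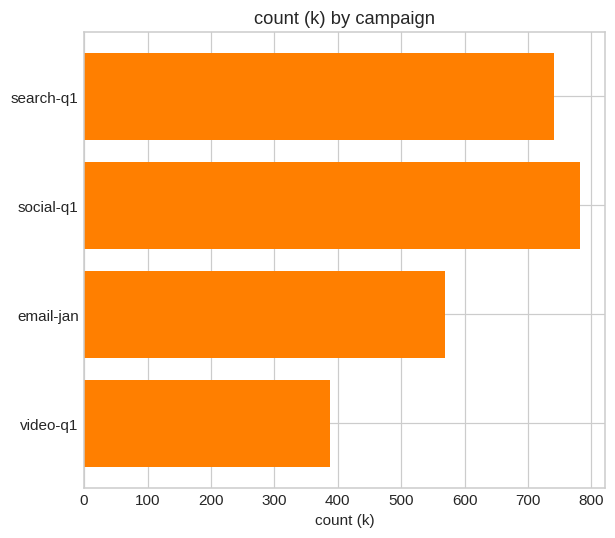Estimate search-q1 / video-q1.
search-q1 ≈ 700, video-q1 ≈ 400; 700/400 ≈ 1.75.

≈ 1.75×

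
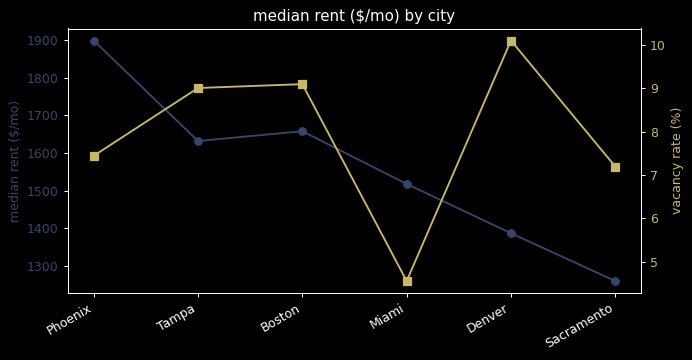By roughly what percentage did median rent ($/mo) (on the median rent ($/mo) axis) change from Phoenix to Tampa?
≈ -15.8%

Phoenix ≈ 1900, Tampa ≈ 1600; (1600 − 1900) / 1900 ≈ -15.8%.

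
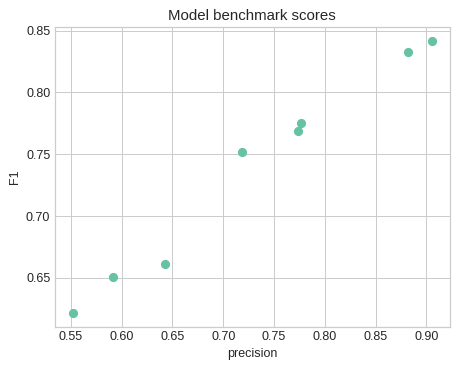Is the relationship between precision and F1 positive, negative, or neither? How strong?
positive, strong

Points are positively correlated; strong (|r| ≈ 1.0).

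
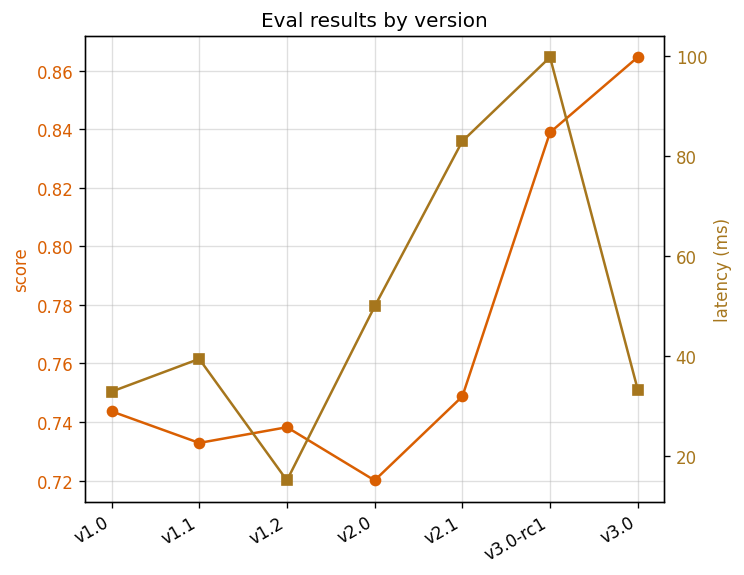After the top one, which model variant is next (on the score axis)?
Top 3 (on the score axis): v3.0 ≈ 0.86, v3.0-rc1 ≈ 0.84, v2.1 ≈ 0.74.

v3.0-rc1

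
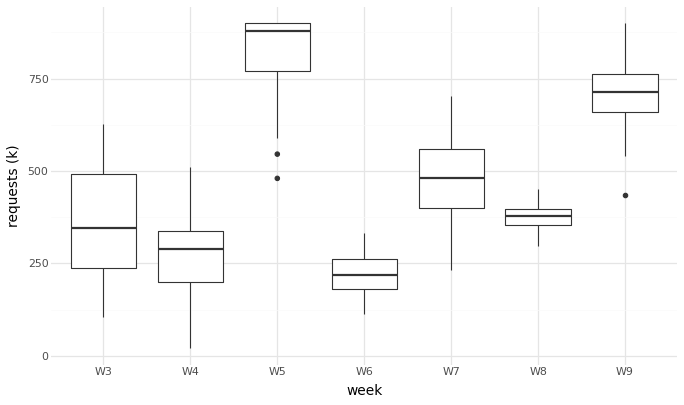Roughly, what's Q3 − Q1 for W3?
≈ 300

Q3 ≈ 500, Q1 ≈ 200; IQR ≈ 300.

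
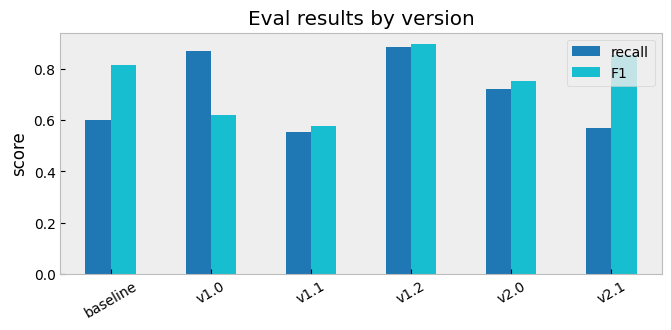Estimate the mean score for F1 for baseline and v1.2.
≈ 0.85

(0.8 + 0.9) / 2 ≈ 0.85.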